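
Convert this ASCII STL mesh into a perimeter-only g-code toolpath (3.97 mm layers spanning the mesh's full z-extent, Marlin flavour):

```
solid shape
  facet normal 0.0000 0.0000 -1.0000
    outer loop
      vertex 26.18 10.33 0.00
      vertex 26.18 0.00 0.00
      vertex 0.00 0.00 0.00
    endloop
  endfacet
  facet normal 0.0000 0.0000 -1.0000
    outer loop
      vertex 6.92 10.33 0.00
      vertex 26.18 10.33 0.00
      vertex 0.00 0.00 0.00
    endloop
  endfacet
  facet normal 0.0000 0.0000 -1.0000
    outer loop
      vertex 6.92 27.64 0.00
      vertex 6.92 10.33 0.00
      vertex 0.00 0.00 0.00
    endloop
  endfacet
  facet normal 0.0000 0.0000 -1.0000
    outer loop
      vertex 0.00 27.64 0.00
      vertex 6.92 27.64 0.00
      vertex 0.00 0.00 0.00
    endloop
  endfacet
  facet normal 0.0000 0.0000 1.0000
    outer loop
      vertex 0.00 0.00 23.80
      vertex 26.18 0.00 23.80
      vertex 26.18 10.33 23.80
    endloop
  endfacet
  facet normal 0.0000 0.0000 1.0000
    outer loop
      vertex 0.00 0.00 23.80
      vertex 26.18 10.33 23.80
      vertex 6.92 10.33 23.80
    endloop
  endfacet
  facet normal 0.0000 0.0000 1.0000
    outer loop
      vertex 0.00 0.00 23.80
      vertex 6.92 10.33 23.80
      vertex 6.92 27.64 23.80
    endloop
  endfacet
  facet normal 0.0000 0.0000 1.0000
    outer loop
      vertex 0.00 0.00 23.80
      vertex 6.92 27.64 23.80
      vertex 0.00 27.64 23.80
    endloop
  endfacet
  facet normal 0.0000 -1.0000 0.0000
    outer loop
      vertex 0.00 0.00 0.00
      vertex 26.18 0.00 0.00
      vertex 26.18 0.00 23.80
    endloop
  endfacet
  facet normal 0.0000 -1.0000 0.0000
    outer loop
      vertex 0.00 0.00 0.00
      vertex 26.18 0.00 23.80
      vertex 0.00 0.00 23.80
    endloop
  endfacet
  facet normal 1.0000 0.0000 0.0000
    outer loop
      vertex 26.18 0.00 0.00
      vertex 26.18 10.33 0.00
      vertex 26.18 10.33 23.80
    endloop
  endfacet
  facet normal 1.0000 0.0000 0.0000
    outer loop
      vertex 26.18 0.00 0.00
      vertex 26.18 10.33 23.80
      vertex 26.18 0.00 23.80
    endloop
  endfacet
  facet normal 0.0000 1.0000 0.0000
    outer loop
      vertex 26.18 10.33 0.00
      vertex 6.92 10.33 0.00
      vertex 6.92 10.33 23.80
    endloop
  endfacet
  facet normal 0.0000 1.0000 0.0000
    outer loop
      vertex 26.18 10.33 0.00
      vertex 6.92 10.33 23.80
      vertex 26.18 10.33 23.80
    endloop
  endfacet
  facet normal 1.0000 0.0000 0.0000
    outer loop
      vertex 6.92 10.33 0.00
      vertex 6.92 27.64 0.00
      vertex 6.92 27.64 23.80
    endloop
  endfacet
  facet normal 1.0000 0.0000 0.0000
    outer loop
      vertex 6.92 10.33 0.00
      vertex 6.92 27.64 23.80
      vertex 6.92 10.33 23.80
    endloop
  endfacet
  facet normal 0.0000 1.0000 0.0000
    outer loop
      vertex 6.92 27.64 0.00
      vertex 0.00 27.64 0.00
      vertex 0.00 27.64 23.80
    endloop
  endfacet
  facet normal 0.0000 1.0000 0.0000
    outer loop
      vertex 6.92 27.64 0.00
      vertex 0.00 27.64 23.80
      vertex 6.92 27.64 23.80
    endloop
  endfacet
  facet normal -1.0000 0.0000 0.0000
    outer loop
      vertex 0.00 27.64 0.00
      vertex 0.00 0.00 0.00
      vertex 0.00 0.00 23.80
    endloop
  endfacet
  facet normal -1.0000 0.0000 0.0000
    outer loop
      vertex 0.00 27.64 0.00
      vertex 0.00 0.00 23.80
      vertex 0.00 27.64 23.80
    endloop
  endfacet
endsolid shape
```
; perimeter-only toolpath
G21 ; units = mm
G90 ; absolute positioning
G28 ; home
; layer 1
G0 Z3.97
G0 X0.00 Y0.00
G1 X26.18 Y0.00
G1 X26.18 Y10.33
G1 X6.92 Y10.33
G1 X6.92 Y27.64
G1 X0.00 Y27.64
G1 X0.00 Y0.00
; layer 2
G0 Z7.93
G0 X0.00 Y0.00
G1 X26.18 Y0.00
G1 X26.18 Y10.33
G1 X6.92 Y10.33
G1 X6.92 Y27.64
G1 X0.00 Y27.64
G1 X0.00 Y0.00
; layer 3
G0 Z11.90
G0 X0.00 Y0.00
G1 X26.18 Y0.00
G1 X26.18 Y10.33
G1 X6.92 Y10.33
G1 X6.92 Y27.64
G1 X0.00 Y27.64
G1 X0.00 Y0.00
; layer 4
G0 Z15.87
G0 X0.00 Y0.00
G1 X26.18 Y0.00
G1 X26.18 Y10.33
G1 X6.92 Y10.33
G1 X6.92 Y27.64
G1 X0.00 Y27.64
G1 X0.00 Y0.00
; layer 5
G0 Z19.83
G0 X0.00 Y0.00
G1 X26.18 Y0.00
G1 X26.18 Y10.33
G1 X6.92 Y10.33
G1 X6.92 Y27.64
G1 X0.00 Y27.64
G1 X0.00 Y0.00
; layer 6
G0 Z23.80
G0 X0.00 Y0.00
G1 X26.18 Y0.00
G1 X26.18 Y10.33
G1 X6.92 Y10.33
G1 X6.92 Y27.64
G1 X0.00 Y27.64
G1 X0.00 Y0.00
M2 ; end

The solid is an L-shaped prism: outer 26.2 × 27.6 mm, arm thicknesses ≈ 10.3 mm (horizontal) and 6.92 mm (vertical), extruded 23.8 mm in z. Slicing at Δz = 3.97 mm — 6 equal slices spanning the solid's height, so layer i sits at z = i·h/6 — gives 6 non-empty perimeters. Each is a 6-segment closed polygon; G0 lifts to the layer z and rapids to the start vertex, then G1 traces the edges.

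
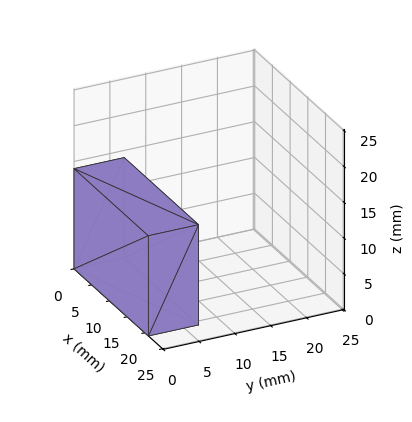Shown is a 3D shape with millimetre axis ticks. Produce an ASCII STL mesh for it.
Reading the render: the shape is a rectangular box, roughly 21 × 7 mm footprint and 14 mm tall (dimensions read to the nearest mm from the axis ticks). For the STL, each face is triangulated and given an outward normal.

solid part
  facet normal 0.0000 0.0000 -1.0000
    outer loop
      vertex 21.0 7.0 0.0
      vertex 21.0 0.0 0.0
      vertex 0.0 0.0 0.0
    endloop
  endfacet
  facet normal 0.0000 0.0000 -1.0000
    outer loop
      vertex 0.0 7.0 0.0
      vertex 21.0 7.0 0.0
      vertex 0.0 0.0 0.0
    endloop
  endfacet
  facet normal 0.0000 0.0000 1.0000
    outer loop
      vertex 0.0 0.0 14.0
      vertex 21.0 0.0 14.0
      vertex 21.0 7.0 14.0
    endloop
  endfacet
  facet normal 0.0000 0.0000 1.0000
    outer loop
      vertex 0.0 0.0 14.0
      vertex 21.0 7.0 14.0
      vertex 0.0 7.0 14.0
    endloop
  endfacet
  facet normal 0.0000 -1.0000 0.0000
    outer loop
      vertex 0.0 0.0 0.0
      vertex 21.0 0.0 0.0
      vertex 21.0 0.0 14.0
    endloop
  endfacet
  facet normal 0.0000 -1.0000 0.0000
    outer loop
      vertex 0.0 0.0 0.0
      vertex 21.0 0.0 14.0
      vertex 0.0 0.0 14.0
    endloop
  endfacet
  facet normal 0.0000 1.0000 0.0000
    outer loop
      vertex 21.0 7.0 14.0
      vertex 21.0 7.0 0.0
      vertex 0.0 7.0 0.0
    endloop
  endfacet
  facet normal 0.0000 1.0000 0.0000
    outer loop
      vertex 0.0 7.0 14.0
      vertex 21.0 7.0 14.0
      vertex 0.0 7.0 0.0
    endloop
  endfacet
  facet normal -1.0000 0.0000 0.0000
    outer loop
      vertex 0.0 7.0 14.0
      vertex 0.0 7.0 0.0
      vertex 0.0 0.0 0.0
    endloop
  endfacet
  facet normal -1.0000 0.0000 0.0000
    outer loop
      vertex 0.0 0.0 14.0
      vertex 0.0 7.0 14.0
      vertex 0.0 0.0 0.0
    endloop
  endfacet
  facet normal 1.0000 0.0000 0.0000
    outer loop
      vertex 21.0 0.0 0.0
      vertex 21.0 7.0 0.0
      vertex 21.0 7.0 14.0
    endloop
  endfacet
  facet normal 1.0000 0.0000 0.0000
    outer loop
      vertex 21.0 0.0 0.0
      vertex 21.0 7.0 14.0
      vertex 21.0 0.0 14.0
    endloop
  endfacet
endsolid part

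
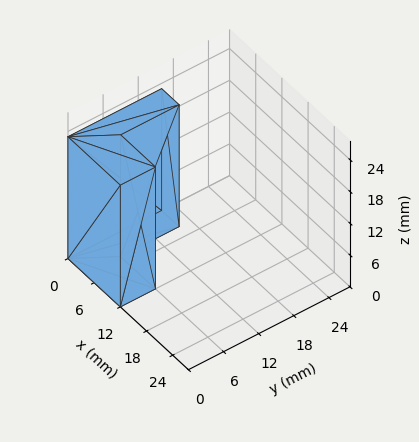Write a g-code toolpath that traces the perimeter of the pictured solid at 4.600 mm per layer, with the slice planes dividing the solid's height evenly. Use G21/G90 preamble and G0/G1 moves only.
Reading the render: the shape is an L-shaped prism: outer 12 × 16 mm, arm thicknesses ≈ 6 mm (horizontal) and 4 mm (vertical), extruded 23 mm in z (dimensions read to the nearest mm from the axis ticks). For the g-code, the solid's height is divided into equal slices at the stated Δz and each level perimeter traced with G1 moves after a G0 lift.

; perimeter-only toolpath
G21 ; units = mm
G90 ; absolute positioning
G28 ; home
; layer 1
G0 Z4.600
G0 X0.000 Y0.000
G1 X12.000 Y0.000
G1 X12.000 Y6.000
G1 X4.000 Y6.000
G1 X4.000 Y16.000
G1 X0.000 Y16.000
G1 X0.000 Y0.000
; layer 2
G0 Z9.200
G0 X0.000 Y0.000
G1 X12.000 Y0.000
G1 X12.000 Y6.000
G1 X4.000 Y6.000
G1 X4.000 Y16.000
G1 X0.000 Y16.000
G1 X0.000 Y0.000
; layer 3
G0 Z13.800
G0 X0.000 Y0.000
G1 X12.000 Y0.000
G1 X12.000 Y6.000
G1 X4.000 Y6.000
G1 X4.000 Y16.000
G1 X0.000 Y16.000
G1 X0.000 Y0.000
; layer 4
G0 Z18.400
G0 X0.000 Y0.000
G1 X12.000 Y0.000
G1 X12.000 Y6.000
G1 X4.000 Y6.000
G1 X4.000 Y16.000
G1 X0.000 Y16.000
G1 X0.000 Y0.000
; layer 5
G0 Z23.000
G0 X0.000 Y0.000
G1 X12.000 Y0.000
G1 X12.000 Y6.000
G1 X4.000 Y6.000
G1 X4.000 Y16.000
G1 X0.000 Y16.000
G1 X0.000 Y0.000
M2 ; end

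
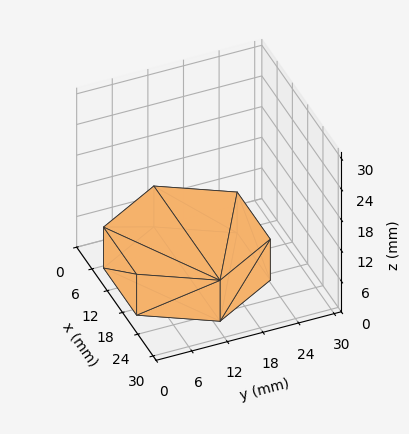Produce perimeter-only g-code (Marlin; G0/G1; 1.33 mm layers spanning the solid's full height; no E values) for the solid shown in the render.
Reading the render: the shape is a regular 6-sided prism (a cylinder approximated with 6 flat sides), circumscribed radius ≈ 13 mm, height ≈ 8 mm (dimensions read to the nearest mm from the axis ticks). For the g-code, the solid's height is divided into equal slices at the stated Δz and each level perimeter traced with G1 moves after a G0 lift.

; perimeter-only toolpath
G21 ; units = mm
G90 ; absolute positioning
G28 ; home
; layer 1
G0 Z1.33
G0 X26.00 Y13.00
G1 X19.50 Y24.26
G1 X6.50 Y24.26
G1 X0.00 Y13.00
G1 X6.50 Y1.74
G1 X19.50 Y1.74
G1 X26.00 Y13.00
; layer 2
G0 Z2.67
G0 X26.00 Y13.00
G1 X19.50 Y24.26
G1 X6.50 Y24.26
G1 X0.00 Y13.00
G1 X6.50 Y1.74
G1 X19.50 Y1.74
G1 X26.00 Y13.00
; layer 3
G0 Z4.00
G0 X26.00 Y13.00
G1 X19.50 Y24.26
G1 X6.50 Y24.26
G1 X0.00 Y13.00
G1 X6.50 Y1.74
G1 X19.50 Y1.74
G1 X26.00 Y13.00
; layer 4
G0 Z5.33
G0 X26.00 Y13.00
G1 X19.50 Y24.26
G1 X6.50 Y24.26
G1 X0.00 Y13.00
G1 X6.50 Y1.74
G1 X19.50 Y1.74
G1 X26.00 Y13.00
; layer 5
G0 Z6.67
G0 X26.00 Y13.00
G1 X19.50 Y24.26
G1 X6.50 Y24.26
G1 X0.00 Y13.00
G1 X6.50 Y1.74
G1 X19.50 Y1.74
G1 X26.00 Y13.00
; layer 6
G0 Z8.00
G0 X26.00 Y13.00
G1 X19.50 Y24.26
G1 X6.50 Y24.26
G1 X0.00 Y13.00
G1 X6.50 Y1.74
G1 X19.50 Y1.74
G1 X26.00 Y13.00
M2 ; end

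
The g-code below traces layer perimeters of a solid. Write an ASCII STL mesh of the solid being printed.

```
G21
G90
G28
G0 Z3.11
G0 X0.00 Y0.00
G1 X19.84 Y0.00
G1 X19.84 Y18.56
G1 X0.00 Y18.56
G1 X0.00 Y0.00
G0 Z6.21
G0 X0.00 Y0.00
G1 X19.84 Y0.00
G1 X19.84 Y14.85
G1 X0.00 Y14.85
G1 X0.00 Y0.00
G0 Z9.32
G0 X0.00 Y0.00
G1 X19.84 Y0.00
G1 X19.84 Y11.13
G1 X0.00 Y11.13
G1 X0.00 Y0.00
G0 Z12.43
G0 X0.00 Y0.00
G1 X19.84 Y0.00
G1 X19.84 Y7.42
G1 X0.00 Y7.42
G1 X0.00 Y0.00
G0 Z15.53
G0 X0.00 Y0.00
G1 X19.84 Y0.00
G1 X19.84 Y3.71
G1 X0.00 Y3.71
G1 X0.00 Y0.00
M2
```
solid part
  facet normal 0.0000 0.0000 -1.0000
    outer loop
      vertex 19.84 22.27 0.00
      vertex 19.84 0.00 0.00
      vertex 0.00 0.00 0.00
    endloop
  endfacet
  facet normal 0.0000 0.0000 -1.0000
    outer loop
      vertex 0.00 22.27 0.00
      vertex 19.84 22.27 0.00
      vertex 0.00 0.00 0.00
    endloop
  endfacet
  facet normal 0.0000 -1.0000 0.0000
    outer loop
      vertex 0.00 0.00 0.00
      vertex 19.84 0.00 0.00
      vertex 19.84 0.00 18.64
    endloop
  endfacet
  facet normal 0.0000 -1.0000 0.0000
    outer loop
      vertex 0.00 0.00 0.00
      vertex 19.84 0.00 18.64
      vertex 0.00 0.00 18.64
    endloop
  endfacet
  facet normal 0.0000 0.6418 0.7668
    outer loop
      vertex 0.00 0.00 18.64
      vertex 19.84 0.00 18.64
      vertex 19.84 22.27 0.00
    endloop
  endfacet
  facet normal 0.0000 0.6418 0.7668
    outer loop
      vertex 0.00 0.00 18.64
      vertex 19.84 22.27 0.00
      vertex 0.00 22.27 0.00
    endloop
  endfacet
  facet normal -1.0000 0.0000 0.0000
    outer loop
      vertex 0.00 0.00 18.64
      vertex 0.00 22.27 0.00
      vertex 0.00 0.00 0.00
    endloop
  endfacet
  facet normal 1.0000 0.0000 0.0000
    outer loop
      vertex 19.84 0.00 0.00
      vertex 19.84 22.27 0.00
      vertex 19.84 0.00 18.64
    endloop
  endfacet
endsolid part

The G0 Z moves step by Δz≈3.11 mm. The G1 loops shrink linearly with z, so the solid tapers from its base footprint up to z≈18.6. Closing with a flat bottom cap and the tapered top and triangulating gives 8 facets — a wedge (ramp): 19.8 × 22.3 mm base, rising to 18.6 mm along the y=0 edge and sloping linearly to z=0 at y=22.3.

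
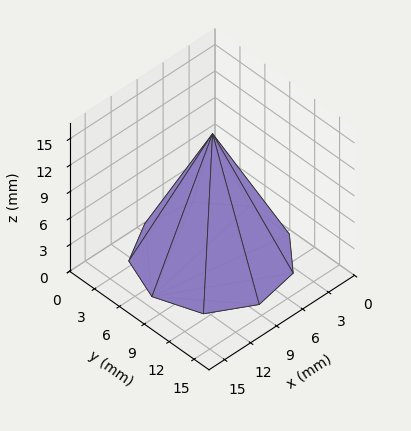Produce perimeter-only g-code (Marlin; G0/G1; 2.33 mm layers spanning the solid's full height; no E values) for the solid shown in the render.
Reading the render: the shape is a regular 9-sided pyramid, base circumscribed radius ≈ 7 mm, apex at z ≈ 14 mm (dimensions read to the nearest mm from the axis ticks). For the g-code, the solid's height is divided into equal slices at the stated Δz and each level perimeter traced with G1 moves after a G0 lift.

; perimeter-only toolpath
G21 ; units = mm
G90 ; absolute positioning
G28 ; home
; layer 1
G0 Z2.33
G0 X12.83 Y7.00
G1 X11.47 Y10.75
G1 X8.02 Y12.74
G1 X4.08 Y12.05
G1 X1.52 Y8.99
G1 X1.52 Y5.01
G1 X4.08 Y1.95
G1 X8.02 Y1.26
G1 X11.47 Y3.25
G1 X12.83 Y7.00
; layer 2
G0 Z4.67
G0 X11.67 Y7.00
G1 X10.57 Y10.00
G1 X7.81 Y11.59
G1 X4.67 Y11.04
G1 X2.61 Y8.59
G1 X2.61 Y5.41
G1 X4.67 Y2.96
G1 X7.81 Y2.41
G1 X10.57 Y4.00
G1 X11.67 Y7.00
; layer 3
G0 Z7.00
G0 X10.50 Y7.00
G1 X9.68 Y9.25
G1 X7.61 Y10.45
G1 X5.25 Y10.03
G1 X3.71 Y8.20
G1 X3.71 Y5.80
G1 X5.25 Y3.97
G1 X7.61 Y3.56
G1 X9.68 Y4.75
G1 X10.50 Y7.00
; layer 4
G0 Z9.33
G0 X9.33 Y7.00
G1 X8.79 Y8.50
G1 X7.41 Y9.30
G1 X5.83 Y9.02
G1 X4.81 Y7.80
G1 X4.81 Y6.20
G1 X5.83 Y4.98
G1 X7.41 Y4.70
G1 X8.79 Y5.50
G1 X9.33 Y7.00
; layer 5
G0 Z11.67
G0 X8.17 Y7.00
G1 X7.89 Y7.75
G1 X7.20 Y8.15
G1 X6.42 Y8.01
G1 X5.90 Y7.40
G1 X5.90 Y6.60
G1 X6.42 Y5.99
G1 X7.20 Y5.85
G1 X7.89 Y6.25
G1 X8.17 Y7.00
M2 ; end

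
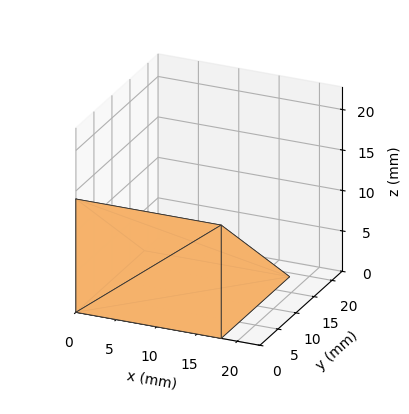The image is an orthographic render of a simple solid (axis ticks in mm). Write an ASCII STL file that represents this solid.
Reading the render: the shape is a wedge (ramp): 18 × 19 mm base, rising to 14 mm along the y=0 edge and sloping linearly to z=0 at y=19 (dimensions read to the nearest mm from the axis ticks). For the STL, each face is triangulated and given an outward normal.

solid part
  facet normal 0.0000 0.0000 -1.0000
    outer loop
      vertex 18.0 19.0 0.0
      vertex 18.0 0.0 0.0
      vertex 0.0 0.0 0.0
    endloop
  endfacet
  facet normal 0.0000 0.0000 -1.0000
    outer loop
      vertex 0.0 19.0 0.0
      vertex 18.0 19.0 0.0
      vertex 0.0 0.0 0.0
    endloop
  endfacet
  facet normal 0.0000 -1.0000 0.0000
    outer loop
      vertex 0.0 0.0 0.0
      vertex 18.0 0.0 0.0
      vertex 18.0 0.0 14.0
    endloop
  endfacet
  facet normal 0.0000 -1.0000 0.0000
    outer loop
      vertex 0.0 0.0 0.0
      vertex 18.0 0.0 14.0
      vertex 0.0 0.0 14.0
    endloop
  endfacet
  facet normal 0.0000 0.5932 0.8051
    outer loop
      vertex 0.0 0.0 14.0
      vertex 18.0 0.0 14.0
      vertex 18.0 19.0 0.0
    endloop
  endfacet
  facet normal 0.0000 0.5932 0.8051
    outer loop
      vertex 0.0 0.0 14.0
      vertex 18.0 19.0 0.0
      vertex 0.0 19.0 0.0
    endloop
  endfacet
  facet normal -1.0000 0.0000 0.0000
    outer loop
      vertex 0.0 0.0 14.0
      vertex 0.0 19.0 0.0
      vertex 0.0 0.0 0.0
    endloop
  endfacet
  facet normal 1.0000 0.0000 0.0000
    outer loop
      vertex 18.0 0.0 0.0
      vertex 18.0 19.0 0.0
      vertex 18.0 0.0 14.0
    endloop
  endfacet
endsolid part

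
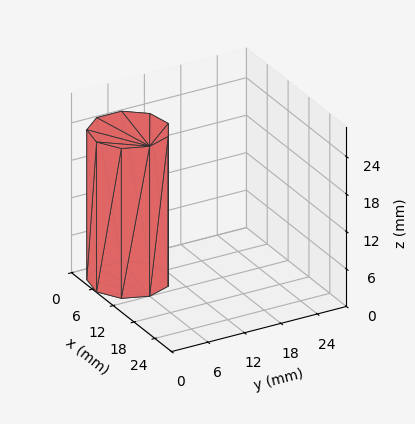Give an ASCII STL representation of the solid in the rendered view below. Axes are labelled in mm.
Reading the render: the shape is a regular 9-sided prism (a cylinder approximated with 9 flat sides), circumscribed radius ≈ 6 mm, height ≈ 24 mm (dimensions read to the nearest mm from the axis ticks). For the STL, each face is triangulated and given an outward normal.

solid part
  facet normal 0.0000 0.0000 -1.0000
    outer loop
      vertex 7.042 11.909 0.000
      vertex 10.596 9.857 0.000
      vertex 12.000 6.000 0.000
    endloop
  endfacet
  facet normal 0.0000 0.0000 -1.0000
    outer loop
      vertex 3.000 11.196 0.000
      vertex 7.042 11.909 0.000
      vertex 12.000 6.000 0.000
    endloop
  endfacet
  facet normal 0.0000 0.0000 -1.0000
    outer loop
      vertex 0.362 8.052 0.000
      vertex 3.000 11.196 0.000
      vertex 12.000 6.000 0.000
    endloop
  endfacet
  facet normal 0.0000 0.0000 -1.0000
    outer loop
      vertex 0.362 3.948 0.000
      vertex 0.362 8.052 0.000
      vertex 12.000 6.000 0.000
    endloop
  endfacet
  facet normal 0.0000 0.0000 -1.0000
    outer loop
      vertex 3.000 0.804 0.000
      vertex 0.362 3.948 0.000
      vertex 12.000 6.000 0.000
    endloop
  endfacet
  facet normal 0.0000 0.0000 -1.0000
    outer loop
      vertex 7.042 0.091 0.000
      vertex 3.000 0.804 0.000
      vertex 12.000 6.000 0.000
    endloop
  endfacet
  facet normal 0.0000 0.0000 -1.0000
    outer loop
      vertex 10.596 2.143 0.000
      vertex 7.042 0.091 0.000
      vertex 12.000 6.000 0.000
    endloop
  endfacet
  facet normal 0.0000 0.0000 1.0000
    outer loop
      vertex 12.000 6.000 24.000
      vertex 10.596 9.857 24.000
      vertex 7.042 11.909 24.000
    endloop
  endfacet
  facet normal 0.0000 0.0000 1.0000
    outer loop
      vertex 12.000 6.000 24.000
      vertex 7.042 11.909 24.000
      vertex 3.000 11.196 24.000
    endloop
  endfacet
  facet normal 0.0000 0.0000 1.0000
    outer loop
      vertex 12.000 6.000 24.000
      vertex 3.000 11.196 24.000
      vertex 0.362 8.052 24.000
    endloop
  endfacet
  facet normal 0.0000 0.0000 1.0000
    outer loop
      vertex 12.000 6.000 24.000
      vertex 0.362 8.052 24.000
      vertex 0.362 3.948 24.000
    endloop
  endfacet
  facet normal 0.0000 0.0000 1.0000
    outer loop
      vertex 12.000 6.000 24.000
      vertex 0.362 3.948 24.000
      vertex 3.000 0.804 24.000
    endloop
  endfacet
  facet normal 0.0000 0.0000 1.0000
    outer loop
      vertex 12.000 6.000 24.000
      vertex 3.000 0.804 24.000
      vertex 7.042 0.091 24.000
    endloop
  endfacet
  facet normal 0.0000 0.0000 1.0000
    outer loop
      vertex 12.000 6.000 24.000
      vertex 7.042 0.091 24.000
      vertex 10.596 2.143 24.000
    endloop
  endfacet
  facet normal 0.9397 0.3421 0.0000
    outer loop
      vertex 12.000 6.000 0.000
      vertex 10.596 9.857 0.000
      vertex 10.596 9.857 24.000
    endloop
  endfacet
  facet normal 0.9397 0.3421 0.0000
    outer loop
      vertex 12.000 6.000 0.000
      vertex 10.596 9.857 24.000
      vertex 12.000 6.000 24.000
    endloop
  endfacet
  facet normal 0.5000 0.8660 0.0000
    outer loop
      vertex 10.596 9.857 0.000
      vertex 7.042 11.909 0.000
      vertex 7.042 11.909 24.000
    endloop
  endfacet
  facet normal 0.5000 0.8660 0.0000
    outer loop
      vertex 10.596 9.857 0.000
      vertex 7.042 11.909 24.000
      vertex 10.596 9.857 24.000
    endloop
  endfacet
  facet normal -0.1737 0.9848 0.0000
    outer loop
      vertex 7.042 11.909 0.000
      vertex 3.000 11.196 0.000
      vertex 3.000 11.196 24.000
    endloop
  endfacet
  facet normal -0.1737 0.9848 0.0000
    outer loop
      vertex 7.042 11.909 0.000
      vertex 3.000 11.196 24.000
      vertex 7.042 11.909 24.000
    endloop
  endfacet
  facet normal -0.7661 0.6428 0.0000
    outer loop
      vertex 3.000 11.196 0.000
      vertex 0.362 8.052 0.000
      vertex 0.362 8.052 24.000
    endloop
  endfacet
  facet normal -0.7661 0.6428 0.0000
    outer loop
      vertex 3.000 11.196 0.000
      vertex 0.362 8.052 24.000
      vertex 3.000 11.196 24.000
    endloop
  endfacet
  facet normal -1.0000 0.0000 0.0000
    outer loop
      vertex 0.362 8.052 0.000
      vertex 0.362 3.948 0.000
      vertex 0.362 3.948 24.000
    endloop
  endfacet
  facet normal -1.0000 0.0000 0.0000
    outer loop
      vertex 0.362 8.052 0.000
      vertex 0.362 3.948 24.000
      vertex 0.362 8.052 24.000
    endloop
  endfacet
  facet normal -0.7661 -0.6428 0.0000
    outer loop
      vertex 0.362 3.948 0.000
      vertex 3.000 0.804 0.000
      vertex 3.000 0.804 24.000
    endloop
  endfacet
  facet normal -0.7661 -0.6428 0.0000
    outer loop
      vertex 0.362 3.948 0.000
      vertex 3.000 0.804 24.000
      vertex 0.362 3.948 24.000
    endloop
  endfacet
  facet normal -0.1737 -0.9848 0.0000
    outer loop
      vertex 3.000 0.804 0.000
      vertex 7.042 0.091 0.000
      vertex 7.042 0.091 24.000
    endloop
  endfacet
  facet normal -0.1737 -0.9848 0.0000
    outer loop
      vertex 3.000 0.804 0.000
      vertex 7.042 0.091 24.000
      vertex 3.000 0.804 24.000
    endloop
  endfacet
  facet normal 0.5000 -0.8660 0.0000
    outer loop
      vertex 7.042 0.091 0.000
      vertex 10.596 2.143 0.000
      vertex 10.596 2.143 24.000
    endloop
  endfacet
  facet normal 0.5000 -0.8660 0.0000
    outer loop
      vertex 7.042 0.091 0.000
      vertex 10.596 2.143 24.000
      vertex 7.042 0.091 24.000
    endloop
  endfacet
  facet normal 0.9397 -0.3421 0.0000
    outer loop
      vertex 10.596 2.143 0.000
      vertex 12.000 6.000 0.000
      vertex 12.000 6.000 24.000
    endloop
  endfacet
  facet normal 0.9397 -0.3421 0.0000
    outer loop
      vertex 10.596 2.143 0.000
      vertex 12.000 6.000 24.000
      vertex 10.596 2.143 24.000
    endloop
  endfacet
endsolid part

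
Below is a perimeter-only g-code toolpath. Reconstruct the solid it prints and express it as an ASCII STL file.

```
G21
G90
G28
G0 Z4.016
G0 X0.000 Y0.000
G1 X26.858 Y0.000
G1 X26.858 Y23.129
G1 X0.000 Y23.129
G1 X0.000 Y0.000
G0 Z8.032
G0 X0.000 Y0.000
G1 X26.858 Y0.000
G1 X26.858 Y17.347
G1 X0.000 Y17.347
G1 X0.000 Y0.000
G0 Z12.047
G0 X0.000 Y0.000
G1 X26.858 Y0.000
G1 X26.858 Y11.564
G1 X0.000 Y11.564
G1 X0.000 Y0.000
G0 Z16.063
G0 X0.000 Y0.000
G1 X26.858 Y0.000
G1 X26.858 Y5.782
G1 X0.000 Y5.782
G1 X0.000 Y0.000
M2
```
solid part
  facet normal 0.0000 0.0000 -1.0000
    outer loop
      vertex 26.858 28.911 0.000
      vertex 26.858 0.000 0.000
      vertex 0.000 0.000 0.000
    endloop
  endfacet
  facet normal 0.0000 0.0000 -1.0000
    outer loop
      vertex 0.000 28.911 0.000
      vertex 26.858 28.911 0.000
      vertex 0.000 0.000 0.000
    endloop
  endfacet
  facet normal 0.0000 -1.0000 0.0000
    outer loop
      vertex 0.000 0.000 0.000
      vertex 26.858 0.000 0.000
      vertex 26.858 0.000 20.079
    endloop
  endfacet
  facet normal 0.0000 -1.0000 0.0000
    outer loop
      vertex 0.000 0.000 0.000
      vertex 26.858 0.000 20.079
      vertex 0.000 0.000 20.079
    endloop
  endfacet
  facet normal 0.0000 0.5704 0.8213
    outer loop
      vertex 0.000 0.000 20.079
      vertex 26.858 0.000 20.079
      vertex 26.858 28.911 0.000
    endloop
  endfacet
  facet normal 0.0000 0.5704 0.8213
    outer loop
      vertex 0.000 0.000 20.079
      vertex 26.858 28.911 0.000
      vertex 0.000 28.911 0.000
    endloop
  endfacet
  facet normal -1.0000 0.0000 0.0000
    outer loop
      vertex 0.000 0.000 20.079
      vertex 0.000 28.911 0.000
      vertex 0.000 0.000 0.000
    endloop
  endfacet
  facet normal 1.0000 0.0000 0.0000
    outer loop
      vertex 26.858 0.000 0.000
      vertex 26.858 28.911 0.000
      vertex 26.858 0.000 20.079
    endloop
  endfacet
endsolid part

The G0 Z moves step by Δz≈4.016 mm. The G1 loops shrink linearly with z, so the solid tapers from its base footprint up to z≈20.1. Closing with a flat bottom cap and the tapered top and triangulating gives 8 facets — a wedge (ramp): 26.9 × 28.9 mm base, rising to 20.1 mm along the y=0 edge and sloping linearly to z=0 at y=28.9.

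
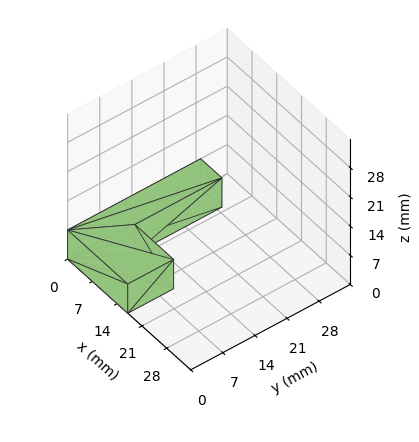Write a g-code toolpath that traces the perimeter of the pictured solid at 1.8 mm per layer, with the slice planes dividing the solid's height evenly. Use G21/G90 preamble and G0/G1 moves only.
Reading the render: the shape is an L-shaped prism: outer 17 × 29 mm, arm thicknesses ≈ 10 mm (horizontal) and 6 mm (vertical), extruded 7 mm in z (dimensions read to the nearest mm from the axis ticks). For the g-code, the solid's height is divided into equal slices at the stated Δz and each level perimeter traced with G1 moves after a G0 lift.

; perimeter-only toolpath
G21 ; units = mm
G90 ; absolute positioning
G28 ; home
; layer 1
G0 Z1.8
G0 X0.0 Y0.0
G1 X17.0 Y0.0
G1 X17.0 Y10.0
G1 X6.0 Y10.0
G1 X6.0 Y29.0
G1 X0.0 Y29.0
G1 X0.0 Y0.0
; layer 2
G0 Z3.5
G0 X0.0 Y0.0
G1 X17.0 Y0.0
G1 X17.0 Y10.0
G1 X6.0 Y10.0
G1 X6.0 Y29.0
G1 X0.0 Y29.0
G1 X0.0 Y0.0
; layer 3
G0 Z5.2
G0 X0.0 Y0.0
G1 X17.0 Y0.0
G1 X17.0 Y10.0
G1 X6.0 Y10.0
G1 X6.0 Y29.0
G1 X0.0 Y29.0
G1 X0.0 Y0.0
; layer 4
G0 Z7.0
G0 X0.0 Y0.0
G1 X17.0 Y0.0
G1 X17.0 Y10.0
G1 X6.0 Y10.0
G1 X6.0 Y29.0
G1 X0.0 Y29.0
G1 X0.0 Y0.0
M2 ; end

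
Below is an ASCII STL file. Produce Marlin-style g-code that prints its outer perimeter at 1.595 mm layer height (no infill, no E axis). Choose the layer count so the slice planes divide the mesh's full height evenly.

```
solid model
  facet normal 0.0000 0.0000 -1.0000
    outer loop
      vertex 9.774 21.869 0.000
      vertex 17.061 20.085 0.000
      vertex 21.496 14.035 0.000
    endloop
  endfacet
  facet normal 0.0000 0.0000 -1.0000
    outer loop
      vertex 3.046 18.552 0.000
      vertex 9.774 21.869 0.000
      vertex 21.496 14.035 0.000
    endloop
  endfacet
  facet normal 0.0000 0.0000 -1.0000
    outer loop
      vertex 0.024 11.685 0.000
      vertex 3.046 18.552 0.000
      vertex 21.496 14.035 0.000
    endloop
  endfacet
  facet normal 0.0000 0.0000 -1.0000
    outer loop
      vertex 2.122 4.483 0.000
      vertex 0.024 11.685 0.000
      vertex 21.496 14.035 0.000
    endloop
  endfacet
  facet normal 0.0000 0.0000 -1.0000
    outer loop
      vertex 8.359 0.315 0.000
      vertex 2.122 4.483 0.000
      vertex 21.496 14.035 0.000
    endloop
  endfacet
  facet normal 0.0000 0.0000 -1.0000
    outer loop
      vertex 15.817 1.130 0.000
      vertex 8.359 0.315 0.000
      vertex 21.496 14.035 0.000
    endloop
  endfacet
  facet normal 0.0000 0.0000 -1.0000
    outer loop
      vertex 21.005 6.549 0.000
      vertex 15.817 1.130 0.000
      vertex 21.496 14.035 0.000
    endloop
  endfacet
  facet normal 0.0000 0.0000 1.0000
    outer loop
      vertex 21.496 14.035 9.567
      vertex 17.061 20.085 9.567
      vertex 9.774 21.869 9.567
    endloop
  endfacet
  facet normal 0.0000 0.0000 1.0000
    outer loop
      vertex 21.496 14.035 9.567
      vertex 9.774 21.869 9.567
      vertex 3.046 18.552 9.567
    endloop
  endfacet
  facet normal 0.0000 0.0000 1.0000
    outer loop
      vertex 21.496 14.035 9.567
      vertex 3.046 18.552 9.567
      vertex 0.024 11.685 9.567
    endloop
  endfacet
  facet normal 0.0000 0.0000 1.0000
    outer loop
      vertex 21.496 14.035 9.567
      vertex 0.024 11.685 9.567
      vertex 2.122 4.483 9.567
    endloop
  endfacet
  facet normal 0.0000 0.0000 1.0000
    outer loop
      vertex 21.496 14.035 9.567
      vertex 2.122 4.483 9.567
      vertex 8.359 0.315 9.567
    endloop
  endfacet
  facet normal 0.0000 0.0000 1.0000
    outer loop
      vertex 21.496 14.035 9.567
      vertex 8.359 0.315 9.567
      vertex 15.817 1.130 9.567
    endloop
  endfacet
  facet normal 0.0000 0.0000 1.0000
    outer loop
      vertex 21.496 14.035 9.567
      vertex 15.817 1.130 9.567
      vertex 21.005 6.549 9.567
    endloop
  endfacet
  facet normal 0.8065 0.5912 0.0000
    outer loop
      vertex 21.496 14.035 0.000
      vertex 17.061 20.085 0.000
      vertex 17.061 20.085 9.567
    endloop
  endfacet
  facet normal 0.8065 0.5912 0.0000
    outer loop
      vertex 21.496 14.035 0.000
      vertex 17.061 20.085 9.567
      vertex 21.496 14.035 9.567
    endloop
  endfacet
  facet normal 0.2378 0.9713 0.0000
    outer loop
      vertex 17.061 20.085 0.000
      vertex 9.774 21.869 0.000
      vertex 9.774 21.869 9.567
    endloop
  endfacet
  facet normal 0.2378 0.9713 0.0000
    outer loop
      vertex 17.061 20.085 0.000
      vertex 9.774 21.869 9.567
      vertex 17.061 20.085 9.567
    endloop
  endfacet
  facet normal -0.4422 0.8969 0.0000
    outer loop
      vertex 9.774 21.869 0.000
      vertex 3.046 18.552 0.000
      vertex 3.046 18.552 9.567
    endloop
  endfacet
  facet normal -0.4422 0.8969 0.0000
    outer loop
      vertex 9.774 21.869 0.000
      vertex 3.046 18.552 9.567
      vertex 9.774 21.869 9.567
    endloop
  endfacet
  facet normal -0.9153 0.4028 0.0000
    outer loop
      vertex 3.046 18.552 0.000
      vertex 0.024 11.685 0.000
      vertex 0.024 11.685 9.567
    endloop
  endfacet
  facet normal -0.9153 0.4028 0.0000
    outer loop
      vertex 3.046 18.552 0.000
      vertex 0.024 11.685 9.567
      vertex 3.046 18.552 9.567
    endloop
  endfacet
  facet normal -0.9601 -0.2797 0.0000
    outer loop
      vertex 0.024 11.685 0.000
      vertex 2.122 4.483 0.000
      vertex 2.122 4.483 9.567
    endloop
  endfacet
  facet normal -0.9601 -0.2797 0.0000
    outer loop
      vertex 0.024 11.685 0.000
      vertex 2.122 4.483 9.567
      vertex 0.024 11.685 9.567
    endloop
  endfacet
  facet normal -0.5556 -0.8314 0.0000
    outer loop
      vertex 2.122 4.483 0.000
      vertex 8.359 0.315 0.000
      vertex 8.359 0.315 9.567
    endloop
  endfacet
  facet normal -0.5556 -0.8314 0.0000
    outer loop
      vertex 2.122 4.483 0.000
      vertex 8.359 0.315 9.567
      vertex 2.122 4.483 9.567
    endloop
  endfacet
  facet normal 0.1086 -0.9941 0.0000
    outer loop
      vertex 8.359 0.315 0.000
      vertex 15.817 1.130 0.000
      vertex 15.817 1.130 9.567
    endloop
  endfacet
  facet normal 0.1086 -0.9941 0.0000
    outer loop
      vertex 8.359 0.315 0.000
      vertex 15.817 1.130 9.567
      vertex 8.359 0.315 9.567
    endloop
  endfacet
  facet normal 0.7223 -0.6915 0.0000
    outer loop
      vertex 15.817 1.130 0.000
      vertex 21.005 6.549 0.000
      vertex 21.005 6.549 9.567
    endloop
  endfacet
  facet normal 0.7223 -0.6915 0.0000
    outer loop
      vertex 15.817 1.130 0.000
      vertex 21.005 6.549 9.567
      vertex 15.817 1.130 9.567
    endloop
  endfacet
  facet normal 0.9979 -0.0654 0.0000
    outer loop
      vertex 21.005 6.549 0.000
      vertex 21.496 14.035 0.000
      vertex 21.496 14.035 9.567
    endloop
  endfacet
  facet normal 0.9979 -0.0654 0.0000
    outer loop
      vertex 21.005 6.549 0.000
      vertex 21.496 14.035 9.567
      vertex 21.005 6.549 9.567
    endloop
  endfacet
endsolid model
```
; perimeter-only toolpath
G21 ; units = mm
G90 ; absolute positioning
G28 ; home
; layer 1
G0 Z1.595
G0 X21.496 Y14.035
G1 X17.061 Y20.085
G1 X9.774 Y21.869
G1 X3.046 Y18.552
G1 X0.024 Y11.685
G1 X2.122 Y4.483
G1 X8.359 Y0.315
G1 X15.817 Y1.130
G1 X21.005 Y6.549
G1 X21.496 Y14.035
; layer 2
G0 Z3.189
G0 X21.496 Y14.035
G1 X17.061 Y20.085
G1 X9.774 Y21.869
G1 X3.046 Y18.552
G1 X0.024 Y11.685
G1 X2.122 Y4.483
G1 X8.359 Y0.315
G1 X15.817 Y1.130
G1 X21.005 Y6.549
G1 X21.496 Y14.035
; layer 3
G0 Z4.784
G0 X21.496 Y14.035
G1 X17.061 Y20.085
G1 X9.774 Y21.869
G1 X3.046 Y18.552
G1 X0.024 Y11.685
G1 X2.122 Y4.483
G1 X8.359 Y0.315
G1 X15.817 Y1.130
G1 X21.005 Y6.549
G1 X21.496 Y14.035
; layer 4
G0 Z6.378
G0 X21.496 Y14.035
G1 X17.061 Y20.085
G1 X9.774 Y21.869
G1 X3.046 Y18.552
G1 X0.024 Y11.685
G1 X2.122 Y4.483
G1 X8.359 Y0.315
G1 X15.817 Y1.130
G1 X21.005 Y6.549
G1 X21.496 Y14.035
; layer 5
G0 Z7.973
G0 X21.496 Y14.035
G1 X17.061 Y20.085
G1 X9.774 Y21.869
G1 X3.046 Y18.552
G1 X0.024 Y11.685
G1 X2.122 Y4.483
G1 X8.359 Y0.315
G1 X15.817 Y1.130
G1 X21.005 Y6.549
G1 X21.496 Y14.035
; layer 6
G0 Z9.567
G0 X21.496 Y14.035
G1 X17.061 Y20.085
G1 X9.774 Y21.869
G1 X3.046 Y18.552
G1 X0.024 Y11.685
G1 X2.122 Y4.483
G1 X8.359 Y0.315
G1 X15.817 Y1.130
G1 X21.005 Y6.549
G1 X21.496 Y14.035
M2 ; end

The solid is a regular 9-sided prism (a cylinder approximated with 9 flat sides), circumscribed radius ≈ 11 mm, height ≈ 9.57 mm. Slicing at Δz = 1.595 mm — 6 equal slices spanning the solid's height, so layer i sits at z = i·h/6 — gives 6 non-empty perimeters. Each is a 9-segment closed polygon; G0 lifts to the layer z and rapids to the start vertex, then G1 traces the edges.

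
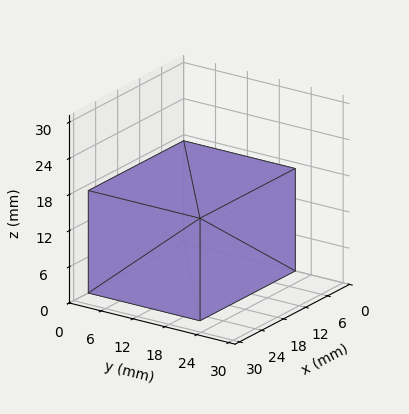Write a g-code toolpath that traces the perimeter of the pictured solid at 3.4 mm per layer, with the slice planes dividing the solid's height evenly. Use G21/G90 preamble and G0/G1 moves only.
Reading the render: the shape is a rectangular box, roughly 26 × 21 mm footprint and 17 mm tall (dimensions read to the nearest mm from the axis ticks). For the g-code, the solid's height is divided into equal slices at the stated Δz and each level perimeter traced with G1 moves after a G0 lift.

; perimeter-only toolpath
G21 ; units = mm
G90 ; absolute positioning
G28 ; home
; layer 1
G0 Z3.4
G0 X0.0 Y0.0
G1 X26.0 Y0.0
G1 X26.0 Y21.0
G1 X0.0 Y21.0
G1 X0.0 Y0.0
; layer 2
G0 Z6.8
G0 X0.0 Y0.0
G1 X26.0 Y0.0
G1 X26.0 Y21.0
G1 X0.0 Y21.0
G1 X0.0 Y0.0
; layer 3
G0 Z10.2
G0 X0.0 Y0.0
G1 X26.0 Y0.0
G1 X26.0 Y21.0
G1 X0.0 Y21.0
G1 X0.0 Y0.0
; layer 4
G0 Z13.6
G0 X0.0 Y0.0
G1 X26.0 Y0.0
G1 X26.0 Y21.0
G1 X0.0 Y21.0
G1 X0.0 Y0.0
; layer 5
G0 Z17.0
G0 X0.0 Y0.0
G1 X26.0 Y0.0
G1 X26.0 Y21.0
G1 X0.0 Y21.0
G1 X0.0 Y0.0
M2 ; end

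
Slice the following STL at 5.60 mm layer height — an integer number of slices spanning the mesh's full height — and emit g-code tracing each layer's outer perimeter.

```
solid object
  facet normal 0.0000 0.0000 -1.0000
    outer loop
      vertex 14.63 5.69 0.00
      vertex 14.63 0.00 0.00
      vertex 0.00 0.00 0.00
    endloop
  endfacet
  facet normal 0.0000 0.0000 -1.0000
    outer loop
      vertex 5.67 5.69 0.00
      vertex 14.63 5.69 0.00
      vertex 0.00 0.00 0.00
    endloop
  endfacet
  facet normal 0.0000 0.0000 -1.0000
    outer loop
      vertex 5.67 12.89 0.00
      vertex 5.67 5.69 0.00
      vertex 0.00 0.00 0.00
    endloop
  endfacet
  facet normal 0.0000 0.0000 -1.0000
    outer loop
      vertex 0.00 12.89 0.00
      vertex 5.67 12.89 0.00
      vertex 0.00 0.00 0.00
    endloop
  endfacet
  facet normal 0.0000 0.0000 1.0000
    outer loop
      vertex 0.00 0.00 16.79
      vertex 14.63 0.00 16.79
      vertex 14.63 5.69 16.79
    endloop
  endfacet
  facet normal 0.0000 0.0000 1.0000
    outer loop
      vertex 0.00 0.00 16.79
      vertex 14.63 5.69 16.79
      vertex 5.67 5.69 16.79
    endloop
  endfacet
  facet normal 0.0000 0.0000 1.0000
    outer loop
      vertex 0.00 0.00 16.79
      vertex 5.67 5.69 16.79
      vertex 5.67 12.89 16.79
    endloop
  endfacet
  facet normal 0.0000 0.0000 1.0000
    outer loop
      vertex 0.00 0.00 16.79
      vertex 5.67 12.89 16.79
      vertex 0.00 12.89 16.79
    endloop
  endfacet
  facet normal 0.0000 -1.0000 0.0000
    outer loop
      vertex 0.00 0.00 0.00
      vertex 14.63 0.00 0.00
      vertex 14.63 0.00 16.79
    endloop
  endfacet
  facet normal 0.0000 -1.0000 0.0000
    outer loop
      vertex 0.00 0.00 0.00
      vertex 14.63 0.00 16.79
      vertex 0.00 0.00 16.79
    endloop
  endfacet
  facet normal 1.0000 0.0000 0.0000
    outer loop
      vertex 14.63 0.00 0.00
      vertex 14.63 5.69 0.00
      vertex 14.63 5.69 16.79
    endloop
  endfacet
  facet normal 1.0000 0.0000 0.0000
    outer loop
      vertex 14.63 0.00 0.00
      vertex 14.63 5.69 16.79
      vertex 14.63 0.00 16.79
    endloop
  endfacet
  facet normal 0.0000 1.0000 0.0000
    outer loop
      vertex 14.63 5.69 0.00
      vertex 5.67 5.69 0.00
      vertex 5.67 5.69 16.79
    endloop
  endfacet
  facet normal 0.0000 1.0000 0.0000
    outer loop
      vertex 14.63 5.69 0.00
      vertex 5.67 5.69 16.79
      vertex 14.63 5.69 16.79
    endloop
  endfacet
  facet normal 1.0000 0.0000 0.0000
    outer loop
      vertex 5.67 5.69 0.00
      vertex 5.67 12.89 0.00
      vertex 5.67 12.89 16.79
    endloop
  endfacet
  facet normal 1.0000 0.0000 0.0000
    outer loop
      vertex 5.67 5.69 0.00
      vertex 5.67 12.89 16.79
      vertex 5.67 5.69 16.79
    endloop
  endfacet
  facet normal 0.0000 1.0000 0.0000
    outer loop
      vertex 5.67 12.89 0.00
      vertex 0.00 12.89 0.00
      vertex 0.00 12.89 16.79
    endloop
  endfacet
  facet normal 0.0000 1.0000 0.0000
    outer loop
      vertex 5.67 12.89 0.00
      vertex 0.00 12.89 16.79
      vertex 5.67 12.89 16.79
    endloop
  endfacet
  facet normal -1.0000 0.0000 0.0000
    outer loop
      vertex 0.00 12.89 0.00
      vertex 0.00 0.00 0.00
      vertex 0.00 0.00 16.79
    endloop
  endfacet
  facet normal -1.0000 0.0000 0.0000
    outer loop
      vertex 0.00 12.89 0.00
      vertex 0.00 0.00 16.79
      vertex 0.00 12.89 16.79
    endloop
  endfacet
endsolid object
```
; perimeter-only toolpath
G21 ; units = mm
G90 ; absolute positioning
G28 ; home
; layer 1
G0 Z5.60
G0 X0.00 Y0.00
G1 X14.63 Y0.00
G1 X14.63 Y5.69
G1 X5.67 Y5.69
G1 X5.67 Y12.89
G1 X0.00 Y12.89
G1 X0.00 Y0.00
; layer 2
G0 Z11.19
G0 X0.00 Y0.00
G1 X14.63 Y0.00
G1 X14.63 Y5.69
G1 X5.67 Y5.69
G1 X5.67 Y12.89
G1 X0.00 Y12.89
G1 X0.00 Y0.00
; layer 3
G0 Z16.79
G0 X0.00 Y0.00
G1 X14.63 Y0.00
G1 X14.63 Y5.69
G1 X5.67 Y5.69
G1 X5.67 Y12.89
G1 X0.00 Y12.89
G1 X0.00 Y0.00
M2 ; end

The solid is an L-shaped prism: outer 14.6 × 12.9 mm, arm thicknesses ≈ 5.69 mm (horizontal) and 5.67 mm (vertical), extruded 16.8 mm in z. Slicing at Δz = 5.60 mm — 3 equal slices spanning the solid's height, so layer i sits at z = i·h/3 — gives 3 non-empty perimeters. Each is a 6-segment closed polygon; G0 lifts to the layer z and rapids to the start vertex, then G1 traces the edges.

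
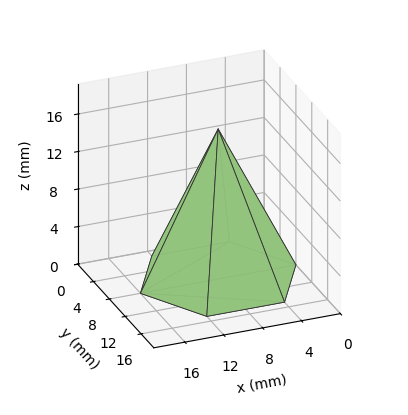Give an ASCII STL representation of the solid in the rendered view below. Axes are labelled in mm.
Reading the render: the shape is a regular 6-sided pyramid, base circumscribed radius ≈ 8 mm, apex at z ≈ 16 mm (dimensions read to the nearest mm from the axis ticks). For the STL, each face is triangulated and given an outward normal.

solid part
  facet normal 0.0000 0.0000 -1.0000
    outer loop
      vertex 4.000 14.928 0.000
      vertex 12.000 14.928 0.000
      vertex 16.000 8.000 0.000
    endloop
  endfacet
  facet normal 0.0000 0.0000 -1.0000
    outer loop
      vertex 0.000 8.000 0.000
      vertex 4.000 14.928 0.000
      vertex 16.000 8.000 0.000
    endloop
  endfacet
  facet normal 0.0000 0.0000 -1.0000
    outer loop
      vertex 4.000 1.072 0.000
      vertex 0.000 8.000 0.000
      vertex 16.000 8.000 0.000
    endloop
  endfacet
  facet normal 0.0000 0.0000 -1.0000
    outer loop
      vertex 12.000 1.072 0.000
      vertex 4.000 1.072 0.000
      vertex 16.000 8.000 0.000
    endloop
  endfacet
  facet normal 0.7947 0.4588 0.3974
    outer loop
      vertex 16.000 8.000 0.000
      vertex 12.000 14.928 0.000
      vertex 8.000 8.000 16.000
    endloop
  endfacet
  facet normal 0.0000 0.9177 0.3973
    outer loop
      vertex 12.000 14.928 0.000
      vertex 4.000 14.928 0.000
      vertex 8.000 8.000 16.000
    endloop
  endfacet
  facet normal -0.7947 0.4588 0.3974
    outer loop
      vertex 4.000 14.928 0.000
      vertex 0.000 8.000 0.000
      vertex 8.000 8.000 16.000
    endloop
  endfacet
  facet normal -0.7947 -0.4588 0.3974
    outer loop
      vertex 0.000 8.000 0.000
      vertex 4.000 1.072 0.000
      vertex 8.000 8.000 16.000
    endloop
  endfacet
  facet normal 0.0000 -0.9177 0.3973
    outer loop
      vertex 4.000 1.072 0.000
      vertex 12.000 1.072 0.000
      vertex 8.000 8.000 16.000
    endloop
  endfacet
  facet normal 0.7947 -0.4588 0.3974
    outer loop
      vertex 12.000 1.072 0.000
      vertex 16.000 8.000 0.000
      vertex 8.000 8.000 16.000
    endloop
  endfacet
endsolid part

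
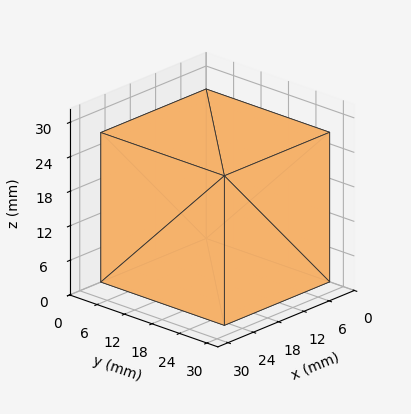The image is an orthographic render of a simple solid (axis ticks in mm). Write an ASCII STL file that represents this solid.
Reading the render: the shape is a rectangular box, roughly 25 × 27 mm footprint and 26 mm tall (dimensions read to the nearest mm from the axis ticks). For the STL, each face is triangulated and given an outward normal.

solid part
  facet normal 0.0000 0.0000 -1.0000
    outer loop
      vertex 25.0 27.0 0.0
      vertex 25.0 0.0 0.0
      vertex 0.0 0.0 0.0
    endloop
  endfacet
  facet normal 0.0000 0.0000 -1.0000
    outer loop
      vertex 0.0 27.0 0.0
      vertex 25.0 27.0 0.0
      vertex 0.0 0.0 0.0
    endloop
  endfacet
  facet normal 0.0000 0.0000 1.0000
    outer loop
      vertex 0.0 0.0 26.0
      vertex 25.0 0.0 26.0
      vertex 25.0 27.0 26.0
    endloop
  endfacet
  facet normal 0.0000 0.0000 1.0000
    outer loop
      vertex 0.0 0.0 26.0
      vertex 25.0 27.0 26.0
      vertex 0.0 27.0 26.0
    endloop
  endfacet
  facet normal 0.0000 -1.0000 0.0000
    outer loop
      vertex 0.0 0.0 0.0
      vertex 25.0 0.0 0.0
      vertex 25.0 0.0 26.0
    endloop
  endfacet
  facet normal 0.0000 -1.0000 0.0000
    outer loop
      vertex 0.0 0.0 0.0
      vertex 25.0 0.0 26.0
      vertex 0.0 0.0 26.0
    endloop
  endfacet
  facet normal 0.0000 1.0000 0.0000
    outer loop
      vertex 25.0 27.0 26.0
      vertex 25.0 27.0 0.0
      vertex 0.0 27.0 0.0
    endloop
  endfacet
  facet normal 0.0000 1.0000 0.0000
    outer loop
      vertex 0.0 27.0 26.0
      vertex 25.0 27.0 26.0
      vertex 0.0 27.0 0.0
    endloop
  endfacet
  facet normal -1.0000 0.0000 0.0000
    outer loop
      vertex 0.0 27.0 26.0
      vertex 0.0 27.0 0.0
      vertex 0.0 0.0 0.0
    endloop
  endfacet
  facet normal -1.0000 0.0000 0.0000
    outer loop
      vertex 0.0 0.0 26.0
      vertex 0.0 27.0 26.0
      vertex 0.0 0.0 0.0
    endloop
  endfacet
  facet normal 1.0000 0.0000 0.0000
    outer loop
      vertex 25.0 0.0 0.0
      vertex 25.0 27.0 0.0
      vertex 25.0 27.0 26.0
    endloop
  endfacet
  facet normal 1.0000 0.0000 0.0000
    outer loop
      vertex 25.0 0.0 0.0
      vertex 25.0 27.0 26.0
      vertex 25.0 0.0 26.0
    endloop
  endfacet
endsolid part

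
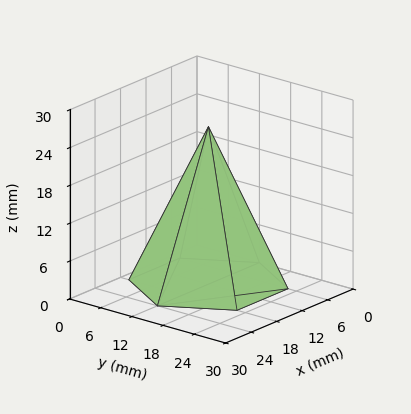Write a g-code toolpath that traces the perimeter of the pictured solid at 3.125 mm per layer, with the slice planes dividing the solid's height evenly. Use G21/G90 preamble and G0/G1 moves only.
Reading the render: the shape is a regular 6-sided pyramid, base circumscribed radius ≈ 12 mm, apex at z ≈ 25 mm (dimensions read to the nearest mm from the axis ticks). For the g-code, the solid's height is divided into equal slices at the stated Δz and each level perimeter traced with G1 moves after a G0 lift.

; perimeter-only toolpath
G21 ; units = mm
G90 ; absolute positioning
G28 ; home
; layer 1
G0 Z3.125
G0 X22.500 Y12.000
G1 X17.250 Y21.093
G1 X6.750 Y21.093
G1 X1.500 Y12.000
G1 X6.750 Y2.907
G1 X17.250 Y2.907
G1 X22.500 Y12.000
; layer 2
G0 Z6.250
G0 X21.000 Y12.000
G1 X16.500 Y19.794
G1 X7.500 Y19.794
G1 X3.000 Y12.000
G1 X7.500 Y4.206
G1 X16.500 Y4.206
G1 X21.000 Y12.000
; layer 3
G0 Z9.375
G0 X19.500 Y12.000
G1 X15.750 Y18.495
G1 X8.250 Y18.495
G1 X4.500 Y12.000
G1 X8.250 Y5.505
G1 X15.750 Y5.505
G1 X19.500 Y12.000
; layer 4
G0 Z12.500
G0 X18.000 Y12.000
G1 X15.000 Y17.196
G1 X9.000 Y17.196
G1 X6.000 Y12.000
G1 X9.000 Y6.804
G1 X15.000 Y6.804
G1 X18.000 Y12.000
; layer 5
G0 Z15.625
G0 X16.500 Y12.000
G1 X14.250 Y15.897
G1 X9.750 Y15.897
G1 X7.500 Y12.000
G1 X9.750 Y8.103
G1 X14.250 Y8.103
G1 X16.500 Y12.000
; layer 6
G0 Z18.750
G0 X15.000 Y12.000
G1 X13.500 Y14.598
G1 X10.500 Y14.598
G1 X9.000 Y12.000
G1 X10.500 Y9.402
G1 X13.500 Y9.402
G1 X15.000 Y12.000
; layer 7
G0 Z21.875
G0 X13.500 Y12.000
G1 X12.750 Y13.299
G1 X11.250 Y13.299
G1 X10.500 Y12.000
G1 X11.250 Y10.701
G1 X12.750 Y10.701
G1 X13.500 Y12.000
M2 ; end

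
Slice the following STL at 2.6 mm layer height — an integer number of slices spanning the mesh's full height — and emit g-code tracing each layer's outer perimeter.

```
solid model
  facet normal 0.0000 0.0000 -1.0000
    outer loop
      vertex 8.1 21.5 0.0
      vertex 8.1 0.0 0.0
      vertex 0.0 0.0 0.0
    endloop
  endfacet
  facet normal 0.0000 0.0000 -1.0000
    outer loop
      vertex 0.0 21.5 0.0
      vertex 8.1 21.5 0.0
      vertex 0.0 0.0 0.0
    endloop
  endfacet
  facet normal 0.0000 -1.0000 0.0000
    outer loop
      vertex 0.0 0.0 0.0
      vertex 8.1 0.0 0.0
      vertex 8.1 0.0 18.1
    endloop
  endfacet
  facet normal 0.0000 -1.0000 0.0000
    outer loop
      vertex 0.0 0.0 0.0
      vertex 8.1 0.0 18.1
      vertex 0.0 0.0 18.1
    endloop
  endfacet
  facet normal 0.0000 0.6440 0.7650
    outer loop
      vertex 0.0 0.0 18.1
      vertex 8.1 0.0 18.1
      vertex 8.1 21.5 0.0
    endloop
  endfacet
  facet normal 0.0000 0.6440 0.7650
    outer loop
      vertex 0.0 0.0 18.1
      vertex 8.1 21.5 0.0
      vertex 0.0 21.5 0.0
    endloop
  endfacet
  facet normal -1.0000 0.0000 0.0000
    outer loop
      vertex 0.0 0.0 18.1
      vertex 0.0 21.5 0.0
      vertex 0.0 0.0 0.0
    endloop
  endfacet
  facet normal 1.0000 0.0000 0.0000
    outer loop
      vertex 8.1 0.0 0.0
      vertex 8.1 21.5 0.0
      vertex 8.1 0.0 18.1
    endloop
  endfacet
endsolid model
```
; perimeter-only toolpath
G21 ; units = mm
G90 ; absolute positioning
G28 ; home
; layer 1
G0 Z2.6
G0 X0.0 Y0.0
G1 X8.1 Y0.0
G1 X8.1 Y18.4
G1 X0.0 Y18.4
G1 X0.0 Y0.0
; layer 2
G0 Z5.2
G0 X0.0 Y0.0
G1 X8.1 Y0.0
G1 X8.1 Y15.4
G1 X0.0 Y15.4
G1 X0.0 Y0.0
; layer 3
G0 Z7.8
G0 X0.0 Y0.0
G1 X8.1 Y0.0
G1 X8.1 Y12.3
G1 X0.0 Y12.3
G1 X0.0 Y0.0
; layer 4
G0 Z10.3
G0 X0.0 Y0.0
G1 X8.1 Y0.0
G1 X8.1 Y9.2
G1 X0.0 Y9.2
G1 X0.0 Y0.0
; layer 5
G0 Z12.9
G0 X0.0 Y0.0
G1 X8.1 Y0.0
G1 X8.1 Y6.1
G1 X0.0 Y6.1
G1 X0.0 Y0.0
; layer 6
G0 Z15.5
G0 X0.0 Y0.0
G1 X8.1 Y0.0
G1 X8.1 Y3.1
G1 X0.0 Y3.1
G1 X0.0 Y0.0
M2 ; end

The solid is a wedge (ramp): 8.1 × 21.5 mm base, rising to 18.1 mm along the y=0 edge and sloping linearly to z=0 at y=21.5. Slicing at Δz = 2.6 mm — 7 equal slices spanning the solid's height, so layer i sits at z = i·h/7 — gives 6 non-empty perimeters. Each is a 4-segment closed polygon; G0 lifts to the layer z and rapids to the start vertex, then G1 traces the edges. The cross-section shrinks linearly with z (the slice at the apex is degenerate and omitted).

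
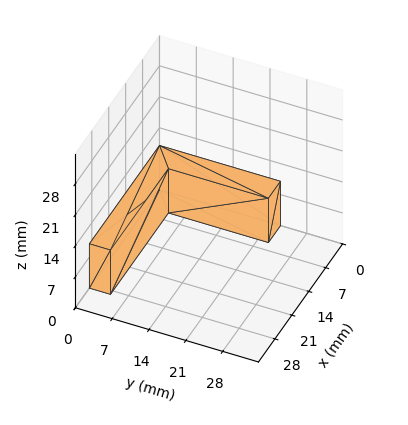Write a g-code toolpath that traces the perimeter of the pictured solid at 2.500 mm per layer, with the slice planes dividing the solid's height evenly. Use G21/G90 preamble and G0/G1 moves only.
Reading the render: the shape is an L-shaped prism: outer 29 × 23 mm, arm thicknesses ≈ 4 mm (horizontal) and 5 mm (vertical), extruded 10 mm in z (dimensions read to the nearest mm from the axis ticks). For the g-code, the solid's height is divided into equal slices at the stated Δz and each level perimeter traced with G1 moves after a G0 lift.

; perimeter-only toolpath
G21 ; units = mm
G90 ; absolute positioning
G28 ; home
; layer 1
G0 Z2.500
G0 X0.000 Y0.000
G1 X29.000 Y0.000
G1 X29.000 Y4.000
G1 X5.000 Y4.000
G1 X5.000 Y23.000
G1 X0.000 Y23.000
G1 X0.000 Y0.000
; layer 2
G0 Z5.000
G0 X0.000 Y0.000
G1 X29.000 Y0.000
G1 X29.000 Y4.000
G1 X5.000 Y4.000
G1 X5.000 Y23.000
G1 X0.000 Y23.000
G1 X0.000 Y0.000
; layer 3
G0 Z7.500
G0 X0.000 Y0.000
G1 X29.000 Y0.000
G1 X29.000 Y4.000
G1 X5.000 Y4.000
G1 X5.000 Y23.000
G1 X0.000 Y23.000
G1 X0.000 Y0.000
; layer 4
G0 Z10.000
G0 X0.000 Y0.000
G1 X29.000 Y0.000
G1 X29.000 Y4.000
G1 X5.000 Y4.000
G1 X5.000 Y23.000
G1 X0.000 Y23.000
G1 X0.000 Y0.000
M2 ; end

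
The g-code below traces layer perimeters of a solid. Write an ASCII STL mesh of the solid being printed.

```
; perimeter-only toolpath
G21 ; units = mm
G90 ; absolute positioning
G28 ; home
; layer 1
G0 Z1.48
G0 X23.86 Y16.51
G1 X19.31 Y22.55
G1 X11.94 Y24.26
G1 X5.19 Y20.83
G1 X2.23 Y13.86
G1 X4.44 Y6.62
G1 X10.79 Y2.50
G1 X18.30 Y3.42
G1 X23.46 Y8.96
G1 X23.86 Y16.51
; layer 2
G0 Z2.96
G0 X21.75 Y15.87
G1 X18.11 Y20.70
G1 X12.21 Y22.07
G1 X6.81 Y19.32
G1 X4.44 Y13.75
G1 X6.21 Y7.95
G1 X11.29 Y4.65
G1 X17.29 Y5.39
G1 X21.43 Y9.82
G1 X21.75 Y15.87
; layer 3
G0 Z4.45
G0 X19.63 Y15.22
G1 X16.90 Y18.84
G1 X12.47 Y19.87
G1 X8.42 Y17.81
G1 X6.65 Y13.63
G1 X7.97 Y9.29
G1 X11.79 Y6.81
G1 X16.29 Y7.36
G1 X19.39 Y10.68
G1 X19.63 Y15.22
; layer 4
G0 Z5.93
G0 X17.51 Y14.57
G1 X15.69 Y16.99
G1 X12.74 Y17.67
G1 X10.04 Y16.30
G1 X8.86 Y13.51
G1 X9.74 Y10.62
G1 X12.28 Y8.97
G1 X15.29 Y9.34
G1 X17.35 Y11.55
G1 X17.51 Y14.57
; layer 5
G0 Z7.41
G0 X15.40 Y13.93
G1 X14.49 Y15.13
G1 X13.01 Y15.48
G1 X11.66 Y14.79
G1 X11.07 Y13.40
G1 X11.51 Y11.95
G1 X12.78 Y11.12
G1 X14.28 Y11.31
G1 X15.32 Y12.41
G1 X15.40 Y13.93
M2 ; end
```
solid part
  facet normal 0.0000 0.0000 -1.0000
    outer loop
      vertex 11.67 26.46 0.00
      vertex 20.52 24.41 0.00
      vertex 25.98 17.16 0.00
    endloop
  endfacet
  facet normal 0.0000 0.0000 -1.0000
    outer loop
      vertex 3.57 22.34 0.00
      vertex 11.67 26.46 0.00
      vertex 25.98 17.16 0.00
    endloop
  endfacet
  facet normal 0.0000 0.0000 -1.0000
    outer loop
      vertex 0.02 13.98 0.00
      vertex 3.57 22.34 0.00
      vertex 25.98 17.16 0.00
    endloop
  endfacet
  facet normal 0.0000 0.0000 -1.0000
    outer loop
      vertex 2.67 5.29 0.00
      vertex 0.02 13.98 0.00
      vertex 25.98 17.16 0.00
    endloop
  endfacet
  facet normal 0.0000 0.0000 -1.0000
    outer loop
      vertex 10.29 0.34 0.00
      vertex 2.67 5.29 0.00
      vertex 25.98 17.16 0.00
    endloop
  endfacet
  facet normal 0.0000 0.0000 -1.0000
    outer loop
      vertex 19.30 1.45 0.00
      vertex 10.29 0.34 0.00
      vertex 25.98 17.16 0.00
    endloop
  endfacet
  facet normal 0.0000 0.0000 -1.0000
    outer loop
      vertex 25.50 8.09 0.00
      vertex 19.30 1.45 0.00
      vertex 25.98 17.16 0.00
    endloop
  endfacet
  facet normal 0.4635 0.3491 0.8145
    outer loop
      vertex 25.98 17.16 0.00
      vertex 20.52 24.41 0.00
      vertex 13.28 13.28 8.89
    endloop
  endfacet
  facet normal 0.1310 0.5653 0.8144
    outer loop
      vertex 20.52 24.41 0.00
      vertex 11.67 26.46 0.00
      vertex 13.28 13.28 8.89
    endloop
  endfacet
  facet normal -0.2631 0.5172 0.8144
    outer loop
      vertex 11.67 26.46 0.00
      vertex 3.57 22.34 0.00
      vertex 13.28 13.28 8.89
    endloop
  endfacet
  facet normal -0.5341 0.2268 0.8145
    outer loop
      vertex 3.57 22.34 0.00
      vertex 0.02 13.98 0.00
      vertex 13.28 13.28 8.89
    endloop
  endfacet
  facet normal -0.5550 -0.1692 0.8145
    outer loop
      vertex 0.02 13.98 0.00
      vertex 2.67 5.29 0.00
      vertex 13.28 13.28 8.89
    endloop
  endfacet
  facet normal -0.3161 -0.4865 0.8145
    outer loop
      vertex 2.67 5.29 0.00
      vertex 10.29 0.34 0.00
      vertex 13.28 13.28 8.89
    endloop
  endfacet
  facet normal 0.0710 -0.5759 0.8144
    outer loop
      vertex 10.29 0.34 0.00
      vertex 19.30 1.45 0.00
      vertex 13.28 13.28 8.89
    endloop
  endfacet
  facet normal 0.4242 -0.3961 0.8143
    outer loop
      vertex 19.30 1.45 0.00
      vertex 25.50 8.09 0.00
      vertex 13.28 13.28 8.89
    endloop
  endfacet
  facet normal 0.5795 -0.0307 0.8144
    outer loop
      vertex 25.50 8.09 0.00
      vertex 25.98 17.16 0.00
      vertex 13.28 13.28 8.89
    endloop
  endfacet
endsolid part

The G0 Z moves step by Δz≈1.48 mm. The G1 loops shrink linearly with z, so the solid tapers from its base footprint up to z≈8.89. Closing with a flat bottom cap and the tapered top and triangulating gives 16 facets — a regular 9-sided pyramid, base circumscribed radius ≈ 13.3 mm, apex at z ≈ 8.89 mm.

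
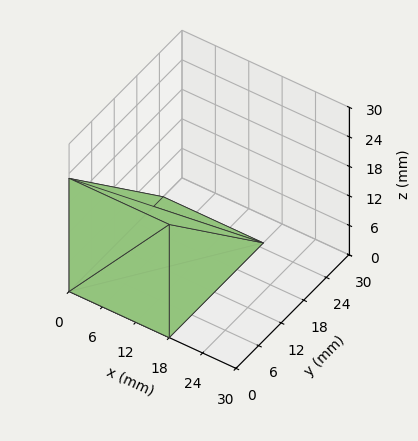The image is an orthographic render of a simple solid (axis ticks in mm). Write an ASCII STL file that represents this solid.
Reading the render: the shape is a wedge (ramp): 18 × 25 mm base, rising to 23 mm along the y=0 edge and sloping linearly to z=0 at y=25 (dimensions read to the nearest mm from the axis ticks). For the STL, each face is triangulated and given an outward normal.

solid part
  facet normal 0.0000 0.0000 -1.0000
    outer loop
      vertex 18.00 25.00 0.00
      vertex 18.00 0.00 0.00
      vertex 0.00 0.00 0.00
    endloop
  endfacet
  facet normal 0.0000 0.0000 -1.0000
    outer loop
      vertex 0.00 25.00 0.00
      vertex 18.00 25.00 0.00
      vertex 0.00 0.00 0.00
    endloop
  endfacet
  facet normal 0.0000 -1.0000 0.0000
    outer loop
      vertex 0.00 0.00 0.00
      vertex 18.00 0.00 0.00
      vertex 18.00 0.00 23.00
    endloop
  endfacet
  facet normal 0.0000 -1.0000 0.0000
    outer loop
      vertex 0.00 0.00 0.00
      vertex 18.00 0.00 23.00
      vertex 0.00 0.00 23.00
    endloop
  endfacet
  facet normal 0.0000 0.6771 0.7359
    outer loop
      vertex 0.00 0.00 23.00
      vertex 18.00 0.00 23.00
      vertex 18.00 25.00 0.00
    endloop
  endfacet
  facet normal 0.0000 0.6771 0.7359
    outer loop
      vertex 0.00 0.00 23.00
      vertex 18.00 25.00 0.00
      vertex 0.00 25.00 0.00
    endloop
  endfacet
  facet normal -1.0000 0.0000 0.0000
    outer loop
      vertex 0.00 0.00 23.00
      vertex 0.00 25.00 0.00
      vertex 0.00 0.00 0.00
    endloop
  endfacet
  facet normal 1.0000 0.0000 0.0000
    outer loop
      vertex 18.00 0.00 0.00
      vertex 18.00 25.00 0.00
      vertex 18.00 0.00 23.00
    endloop
  endfacet
endsolid part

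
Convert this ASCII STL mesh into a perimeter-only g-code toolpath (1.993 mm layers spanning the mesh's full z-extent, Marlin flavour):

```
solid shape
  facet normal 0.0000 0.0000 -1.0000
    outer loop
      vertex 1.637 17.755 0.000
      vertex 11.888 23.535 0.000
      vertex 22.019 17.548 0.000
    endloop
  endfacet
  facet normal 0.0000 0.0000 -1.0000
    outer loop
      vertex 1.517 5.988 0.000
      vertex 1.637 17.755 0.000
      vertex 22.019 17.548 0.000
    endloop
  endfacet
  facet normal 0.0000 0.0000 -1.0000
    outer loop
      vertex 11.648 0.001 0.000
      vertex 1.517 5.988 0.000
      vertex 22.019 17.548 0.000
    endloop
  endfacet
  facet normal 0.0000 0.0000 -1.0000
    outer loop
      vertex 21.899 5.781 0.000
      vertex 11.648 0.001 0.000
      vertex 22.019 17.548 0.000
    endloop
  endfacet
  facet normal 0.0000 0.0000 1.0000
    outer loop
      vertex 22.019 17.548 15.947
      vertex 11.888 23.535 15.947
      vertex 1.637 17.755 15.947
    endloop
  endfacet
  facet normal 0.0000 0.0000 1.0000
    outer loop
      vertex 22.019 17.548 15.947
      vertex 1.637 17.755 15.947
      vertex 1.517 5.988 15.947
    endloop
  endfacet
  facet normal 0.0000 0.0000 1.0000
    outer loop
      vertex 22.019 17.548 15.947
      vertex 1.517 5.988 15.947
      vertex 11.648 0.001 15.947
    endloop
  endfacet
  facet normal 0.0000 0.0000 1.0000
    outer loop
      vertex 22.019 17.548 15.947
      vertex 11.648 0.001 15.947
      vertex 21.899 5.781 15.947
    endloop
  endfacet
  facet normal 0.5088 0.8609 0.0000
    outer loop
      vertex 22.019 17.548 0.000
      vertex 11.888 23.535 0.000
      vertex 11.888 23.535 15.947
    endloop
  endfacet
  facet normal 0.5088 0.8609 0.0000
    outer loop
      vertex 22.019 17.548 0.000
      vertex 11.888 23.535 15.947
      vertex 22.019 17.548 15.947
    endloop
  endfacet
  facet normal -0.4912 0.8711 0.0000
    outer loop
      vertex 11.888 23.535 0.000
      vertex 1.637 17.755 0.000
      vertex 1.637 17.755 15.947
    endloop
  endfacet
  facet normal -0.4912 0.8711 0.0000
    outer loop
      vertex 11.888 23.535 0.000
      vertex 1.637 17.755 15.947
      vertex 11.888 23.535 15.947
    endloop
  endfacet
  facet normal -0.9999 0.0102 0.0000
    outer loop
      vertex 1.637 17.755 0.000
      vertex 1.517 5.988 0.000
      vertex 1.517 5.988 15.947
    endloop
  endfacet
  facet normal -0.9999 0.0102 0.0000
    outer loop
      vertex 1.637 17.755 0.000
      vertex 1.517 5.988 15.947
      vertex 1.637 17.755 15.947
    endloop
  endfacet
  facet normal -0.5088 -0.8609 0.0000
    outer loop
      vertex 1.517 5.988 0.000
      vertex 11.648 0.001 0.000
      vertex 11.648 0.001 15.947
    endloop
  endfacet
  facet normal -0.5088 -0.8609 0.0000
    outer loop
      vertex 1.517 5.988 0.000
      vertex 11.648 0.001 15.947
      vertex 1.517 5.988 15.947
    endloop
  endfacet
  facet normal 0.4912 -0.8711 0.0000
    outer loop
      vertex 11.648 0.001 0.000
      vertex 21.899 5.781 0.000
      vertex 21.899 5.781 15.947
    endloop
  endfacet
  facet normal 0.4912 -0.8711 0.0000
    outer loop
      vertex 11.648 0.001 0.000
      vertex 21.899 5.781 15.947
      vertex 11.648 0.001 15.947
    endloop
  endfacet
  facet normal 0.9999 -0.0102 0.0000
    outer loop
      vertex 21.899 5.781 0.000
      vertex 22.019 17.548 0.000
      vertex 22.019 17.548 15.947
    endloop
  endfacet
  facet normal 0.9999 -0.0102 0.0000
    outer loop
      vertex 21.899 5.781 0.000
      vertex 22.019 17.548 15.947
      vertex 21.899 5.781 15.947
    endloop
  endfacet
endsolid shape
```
; perimeter-only toolpath
G21 ; units = mm
G90 ; absolute positioning
G28 ; home
; layer 1
G0 Z1.993
G0 X22.019 Y17.548
G1 X11.888 Y23.535
G1 X1.637 Y17.755
G1 X1.517 Y5.988
G1 X11.648 Y0.001
G1 X21.899 Y5.781
G1 X22.019 Y17.548
; layer 2
G0 Z3.987
G0 X22.019 Y17.548
G1 X11.888 Y23.535
G1 X1.637 Y17.755
G1 X1.517 Y5.988
G1 X11.648 Y0.001
G1 X21.899 Y5.781
G1 X22.019 Y17.548
; layer 3
G0 Z5.980
G0 X22.019 Y17.548
G1 X11.888 Y23.535
G1 X1.637 Y17.755
G1 X1.517 Y5.988
G1 X11.648 Y0.001
G1 X21.899 Y5.781
G1 X22.019 Y17.548
; layer 4
G0 Z7.973
G0 X22.019 Y17.548
G1 X11.888 Y23.535
G1 X1.637 Y17.755
G1 X1.517 Y5.988
G1 X11.648 Y0.001
G1 X21.899 Y5.781
G1 X22.019 Y17.548
; layer 5
G0 Z9.967
G0 X22.019 Y17.548
G1 X11.888 Y23.535
G1 X1.637 Y17.755
G1 X1.517 Y5.988
G1 X11.648 Y0.001
G1 X21.899 Y5.781
G1 X22.019 Y17.548
; layer 6
G0 Z11.960
G0 X22.019 Y17.548
G1 X11.888 Y23.535
G1 X1.637 Y17.755
G1 X1.517 Y5.988
G1 X11.648 Y0.001
G1 X21.899 Y5.781
G1 X22.019 Y17.548
; layer 7
G0 Z13.954
G0 X22.019 Y17.548
G1 X11.888 Y23.535
G1 X1.637 Y17.755
G1 X1.517 Y5.988
G1 X11.648 Y0.001
G1 X21.899 Y5.781
G1 X22.019 Y17.548
; layer 8
G0 Z15.947
G0 X22.019 Y17.548
G1 X11.888 Y23.535
G1 X1.637 Y17.755
G1 X1.517 Y5.988
G1 X11.648 Y0.001
G1 X21.899 Y5.781
G1 X22.019 Y17.548
M2 ; end

The solid is a regular 6-sided prism (a cylinder approximated with 6 flat sides), circumscribed radius ≈ 11.8 mm, height ≈ 15.9 mm. Slicing at Δz = 1.993 mm — 8 equal slices spanning the solid's height, so layer i sits at z = i·h/8 — gives 8 non-empty perimeters. Each is a 6-segment closed polygon; G0 lifts to the layer z and rapids to the start vertex, then G1 traces the edges.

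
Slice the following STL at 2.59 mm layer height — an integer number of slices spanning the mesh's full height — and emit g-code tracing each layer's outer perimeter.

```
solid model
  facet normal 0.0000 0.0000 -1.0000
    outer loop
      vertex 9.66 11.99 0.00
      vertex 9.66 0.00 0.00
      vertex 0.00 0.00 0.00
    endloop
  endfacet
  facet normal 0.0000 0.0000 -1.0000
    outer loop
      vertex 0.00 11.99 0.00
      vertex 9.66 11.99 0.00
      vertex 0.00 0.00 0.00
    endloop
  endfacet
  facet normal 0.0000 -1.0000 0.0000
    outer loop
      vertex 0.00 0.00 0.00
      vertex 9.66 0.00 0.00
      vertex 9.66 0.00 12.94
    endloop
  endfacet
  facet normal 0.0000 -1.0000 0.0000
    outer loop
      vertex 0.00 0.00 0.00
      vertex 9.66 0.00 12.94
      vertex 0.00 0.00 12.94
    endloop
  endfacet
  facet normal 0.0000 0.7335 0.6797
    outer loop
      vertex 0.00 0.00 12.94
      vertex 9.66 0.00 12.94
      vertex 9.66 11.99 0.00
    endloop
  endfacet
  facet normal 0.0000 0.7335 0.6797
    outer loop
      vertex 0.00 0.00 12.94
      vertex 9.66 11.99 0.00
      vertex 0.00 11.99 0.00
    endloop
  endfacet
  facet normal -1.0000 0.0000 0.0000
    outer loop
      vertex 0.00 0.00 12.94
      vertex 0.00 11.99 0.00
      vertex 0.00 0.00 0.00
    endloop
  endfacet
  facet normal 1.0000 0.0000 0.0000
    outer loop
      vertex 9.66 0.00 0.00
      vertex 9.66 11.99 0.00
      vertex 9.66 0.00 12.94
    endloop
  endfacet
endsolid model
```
; perimeter-only toolpath
G21 ; units = mm
G90 ; absolute positioning
G28 ; home
; layer 1
G0 Z2.59
G0 X0.00 Y0.00
G1 X9.66 Y0.00
G1 X9.66 Y9.59
G1 X0.00 Y9.59
G1 X0.00 Y0.00
; layer 2
G0 Z5.18
G0 X0.00 Y0.00
G1 X9.66 Y0.00
G1 X9.66 Y7.19
G1 X0.00 Y7.19
G1 X0.00 Y0.00
; layer 3
G0 Z7.76
G0 X0.00 Y0.00
G1 X9.66 Y0.00
G1 X9.66 Y4.80
G1 X0.00 Y4.80
G1 X0.00 Y0.00
; layer 4
G0 Z10.35
G0 X0.00 Y0.00
G1 X9.66 Y0.00
G1 X9.66 Y2.40
G1 X0.00 Y2.40
G1 X0.00 Y0.00
M2 ; end

The solid is a wedge (ramp): 9.66 × 12 mm base, rising to 12.9 mm along the y=0 edge and sloping linearly to z=0 at y=12. Slicing at Δz = 2.59 mm — 5 equal slices spanning the solid's height, so layer i sits at z = i·h/5 — gives 4 non-empty perimeters. Each is a 4-segment closed polygon; G0 lifts to the layer z and rapids to the start vertex, then G1 traces the edges. The cross-section shrinks linearly with z (the slice at the apex is degenerate and omitted).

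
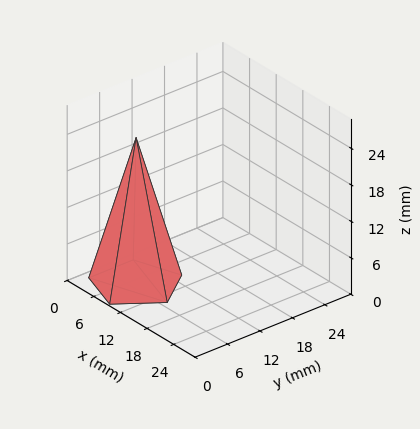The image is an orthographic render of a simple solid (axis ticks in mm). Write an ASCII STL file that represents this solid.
Reading the render: the shape is a regular 5-sided pyramid, base circumscribed radius ≈ 7 mm, apex at z ≈ 24 mm (dimensions read to the nearest mm from the axis ticks). For the STL, each face is triangulated and given an outward normal.

solid part
  facet normal 0.0000 0.0000 -1.0000
    outer loop
      vertex 1.34 11.11 0.00
      vertex 9.16 13.66 0.00
      vertex 14.00 7.00 0.00
    endloop
  endfacet
  facet normal 0.0000 0.0000 -1.0000
    outer loop
      vertex 1.34 2.89 0.00
      vertex 1.34 11.11 0.00
      vertex 14.00 7.00 0.00
    endloop
  endfacet
  facet normal 0.0000 0.0000 -1.0000
    outer loop
      vertex 9.16 0.34 0.00
      vertex 1.34 2.89 0.00
      vertex 14.00 7.00 0.00
    endloop
  endfacet
  facet normal 0.7873 0.5722 0.2296
    outer loop
      vertex 14.00 7.00 0.00
      vertex 9.16 13.66 0.00
      vertex 7.00 7.00 24.00
    endloop
  endfacet
  facet normal -0.3017 0.9253 0.2296
    outer loop
      vertex 9.16 13.66 0.00
      vertex 1.34 11.11 0.00
      vertex 7.00 7.00 24.00
    endloop
  endfacet
  facet normal -0.9733 0.0000 0.2295
    outer loop
      vertex 1.34 11.11 0.00
      vertex 1.34 2.89 0.00
      vertex 7.00 7.00 24.00
    endloop
  endfacet
  facet normal -0.3017 -0.9253 0.2296
    outer loop
      vertex 1.34 2.89 0.00
      vertex 9.16 0.34 0.00
      vertex 7.00 7.00 24.00
    endloop
  endfacet
  facet normal 0.7873 -0.5722 0.2296
    outer loop
      vertex 9.16 0.34 0.00
      vertex 14.00 7.00 0.00
      vertex 7.00 7.00 24.00
    endloop
  endfacet
endsolid part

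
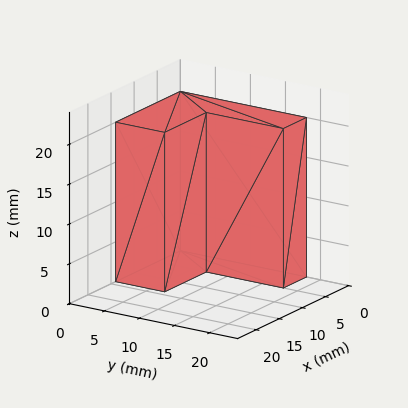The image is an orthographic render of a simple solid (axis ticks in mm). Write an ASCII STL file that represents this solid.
Reading the render: the shape is an L-shaped prism: outer 14 × 18 mm, arm thicknesses ≈ 7 mm (horizontal) and 5 mm (vertical), extruded 20 mm in z (dimensions read to the nearest mm from the axis ticks). For the STL, each face is triangulated and given an outward normal.

solid part
  facet normal 0.0000 0.0000 -1.0000
    outer loop
      vertex 14.00 7.00 0.00
      vertex 14.00 0.00 0.00
      vertex 0.00 0.00 0.00
    endloop
  endfacet
  facet normal 0.0000 0.0000 -1.0000
    outer loop
      vertex 5.00 7.00 0.00
      vertex 14.00 7.00 0.00
      vertex 0.00 0.00 0.00
    endloop
  endfacet
  facet normal 0.0000 0.0000 -1.0000
    outer loop
      vertex 5.00 18.00 0.00
      vertex 5.00 7.00 0.00
      vertex 0.00 0.00 0.00
    endloop
  endfacet
  facet normal 0.0000 0.0000 -1.0000
    outer loop
      vertex 0.00 18.00 0.00
      vertex 5.00 18.00 0.00
      vertex 0.00 0.00 0.00
    endloop
  endfacet
  facet normal 0.0000 0.0000 1.0000
    outer loop
      vertex 0.00 0.00 20.00
      vertex 14.00 0.00 20.00
      vertex 14.00 7.00 20.00
    endloop
  endfacet
  facet normal 0.0000 0.0000 1.0000
    outer loop
      vertex 0.00 0.00 20.00
      vertex 14.00 7.00 20.00
      vertex 5.00 7.00 20.00
    endloop
  endfacet
  facet normal 0.0000 0.0000 1.0000
    outer loop
      vertex 0.00 0.00 20.00
      vertex 5.00 7.00 20.00
      vertex 5.00 18.00 20.00
    endloop
  endfacet
  facet normal 0.0000 0.0000 1.0000
    outer loop
      vertex 0.00 0.00 20.00
      vertex 5.00 18.00 20.00
      vertex 0.00 18.00 20.00
    endloop
  endfacet
  facet normal 0.0000 -1.0000 0.0000
    outer loop
      vertex 0.00 0.00 0.00
      vertex 14.00 0.00 0.00
      vertex 14.00 0.00 20.00
    endloop
  endfacet
  facet normal 0.0000 -1.0000 0.0000
    outer loop
      vertex 0.00 0.00 0.00
      vertex 14.00 0.00 20.00
      vertex 0.00 0.00 20.00
    endloop
  endfacet
  facet normal 1.0000 0.0000 0.0000
    outer loop
      vertex 14.00 0.00 0.00
      vertex 14.00 7.00 0.00
      vertex 14.00 7.00 20.00
    endloop
  endfacet
  facet normal 1.0000 0.0000 0.0000
    outer loop
      vertex 14.00 0.00 0.00
      vertex 14.00 7.00 20.00
      vertex 14.00 0.00 20.00
    endloop
  endfacet
  facet normal 0.0000 1.0000 0.0000
    outer loop
      vertex 14.00 7.00 0.00
      vertex 5.00 7.00 0.00
      vertex 5.00 7.00 20.00
    endloop
  endfacet
  facet normal 0.0000 1.0000 0.0000
    outer loop
      vertex 14.00 7.00 0.00
      vertex 5.00 7.00 20.00
      vertex 14.00 7.00 20.00
    endloop
  endfacet
  facet normal 1.0000 0.0000 0.0000
    outer loop
      vertex 5.00 7.00 0.00
      vertex 5.00 18.00 0.00
      vertex 5.00 18.00 20.00
    endloop
  endfacet
  facet normal 1.0000 0.0000 0.0000
    outer loop
      vertex 5.00 7.00 0.00
      vertex 5.00 18.00 20.00
      vertex 5.00 7.00 20.00
    endloop
  endfacet
  facet normal 0.0000 1.0000 0.0000
    outer loop
      vertex 5.00 18.00 0.00
      vertex 0.00 18.00 0.00
      vertex 0.00 18.00 20.00
    endloop
  endfacet
  facet normal 0.0000 1.0000 0.0000
    outer loop
      vertex 5.00 18.00 0.00
      vertex 0.00 18.00 20.00
      vertex 5.00 18.00 20.00
    endloop
  endfacet
  facet normal -1.0000 0.0000 0.0000
    outer loop
      vertex 0.00 18.00 0.00
      vertex 0.00 0.00 0.00
      vertex 0.00 0.00 20.00
    endloop
  endfacet
  facet normal -1.0000 0.0000 0.0000
    outer loop
      vertex 0.00 18.00 0.00
      vertex 0.00 0.00 20.00
      vertex 0.00 18.00 20.00
    endloop
  endfacet
endsolid part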